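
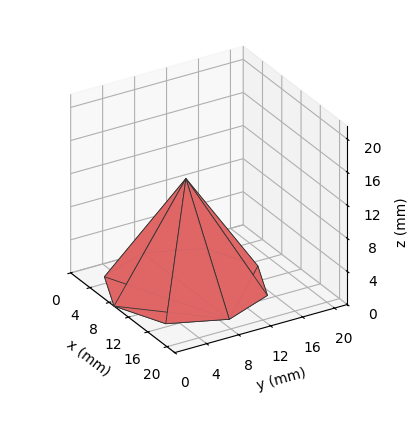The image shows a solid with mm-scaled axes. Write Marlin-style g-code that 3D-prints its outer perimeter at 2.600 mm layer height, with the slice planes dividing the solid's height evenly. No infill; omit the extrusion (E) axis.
Reading the render: the shape is a regular 8-sided pyramid, base circumscribed radius ≈ 9 mm, apex at z ≈ 13 mm (dimensions read to the nearest mm from the axis ticks). For the g-code, the solid's height is divided into equal slices at the stated Δz and each level perimeter traced with G1 moves after a G0 lift.

; perimeter-only toolpath
G21 ; units = mm
G90 ; absolute positioning
G28 ; home
; layer 1
G0 Z2.600
G0 X16.200 Y9.000
G1 X14.091 Y14.091
G1 X9.000 Y16.200
G1 X3.909 Y14.091
G1 X1.800 Y9.000
G1 X3.909 Y3.909
G1 X9.000 Y1.800
G1 X14.091 Y3.909
G1 X16.200 Y9.000
; layer 2
G0 Z5.200
G0 X14.400 Y9.000
G1 X12.818 Y12.818
G1 X9.000 Y14.400
G1 X5.182 Y12.818
G1 X3.600 Y9.000
G1 X5.182 Y5.182
G1 X9.000 Y3.600
G1 X12.818 Y5.182
G1 X14.400 Y9.000
; layer 3
G0 Z7.800
G0 X12.600 Y9.000
G1 X11.546 Y11.546
G1 X9.000 Y12.600
G1 X6.454 Y11.546
G1 X5.400 Y9.000
G1 X6.454 Y6.454
G1 X9.000 Y5.400
G1 X11.546 Y6.454
G1 X12.600 Y9.000
; layer 4
G0 Z10.400
G0 X10.800 Y9.000
G1 X10.273 Y10.273
G1 X9.000 Y10.800
G1 X7.727 Y10.273
G1 X7.200 Y9.000
G1 X7.727 Y7.727
G1 X9.000 Y7.200
G1 X10.273 Y7.727
G1 X10.800 Y9.000
M2 ; end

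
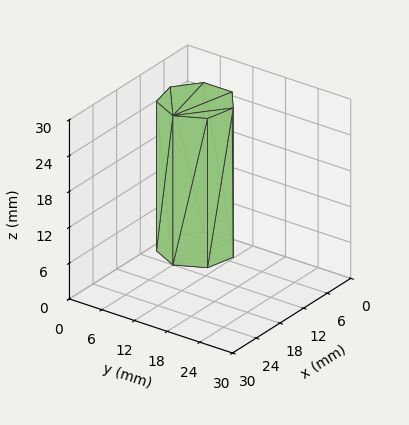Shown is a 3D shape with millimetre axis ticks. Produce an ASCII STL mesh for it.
Reading the render: the shape is a regular 7-sided prism (a cylinder approximated with 7 flat sides), circumscribed radius ≈ 6 mm, height ≈ 25 mm (dimensions read to the nearest mm from the axis ticks). For the STL, each face is triangulated and given an outward normal.

solid part
  facet normal 0.0000 0.0000 -1.0000
    outer loop
      vertex 4.7 11.8 0.0
      vertex 9.7 10.7 0.0
      vertex 12.0 6.0 0.0
    endloop
  endfacet
  facet normal 0.0000 0.0000 -1.0000
    outer loop
      vertex 0.6 8.6 0.0
      vertex 4.7 11.8 0.0
      vertex 12.0 6.0 0.0
    endloop
  endfacet
  facet normal 0.0000 0.0000 -1.0000
    outer loop
      vertex 0.6 3.4 0.0
      vertex 0.6 8.6 0.0
      vertex 12.0 6.0 0.0
    endloop
  endfacet
  facet normal 0.0000 0.0000 -1.0000
    outer loop
      vertex 4.7 0.2 0.0
      vertex 0.6 3.4 0.0
      vertex 12.0 6.0 0.0
    endloop
  endfacet
  facet normal 0.0000 0.0000 -1.0000
    outer loop
      vertex 9.7 1.3 0.0
      vertex 4.7 0.2 0.0
      vertex 12.0 6.0 0.0
    endloop
  endfacet
  facet normal 0.0000 0.0000 1.0000
    outer loop
      vertex 12.0 6.0 25.0
      vertex 9.7 10.7 25.0
      vertex 4.7 11.8 25.0
    endloop
  endfacet
  facet normal 0.0000 0.0000 1.0000
    outer loop
      vertex 12.0 6.0 25.0
      vertex 4.7 11.8 25.0
      vertex 0.6 8.6 25.0
    endloop
  endfacet
  facet normal 0.0000 0.0000 1.0000
    outer loop
      vertex 12.0 6.0 25.0
      vertex 0.6 8.6 25.0
      vertex 0.6 3.4 25.0
    endloop
  endfacet
  facet normal 0.0000 0.0000 1.0000
    outer loop
      vertex 12.0 6.0 25.0
      vertex 0.6 3.4 25.0
      vertex 4.7 0.2 25.0
    endloop
  endfacet
  facet normal 0.0000 0.0000 1.0000
    outer loop
      vertex 12.0 6.0 25.0
      vertex 4.7 0.2 25.0
      vertex 9.7 1.3 25.0
    endloop
  endfacet
  facet normal 0.8982 0.4396 0.0000
    outer loop
      vertex 12.0 6.0 0.0
      vertex 9.7 10.7 0.0
      vertex 9.7 10.7 25.0
    endloop
  endfacet
  facet normal 0.8982 0.4396 0.0000
    outer loop
      vertex 12.0 6.0 0.0
      vertex 9.7 10.7 25.0
      vertex 12.0 6.0 25.0
    endloop
  endfacet
  facet normal 0.2149 0.9766 0.0000
    outer loop
      vertex 9.7 10.7 0.0
      vertex 4.7 11.8 0.0
      vertex 4.7 11.8 25.0
    endloop
  endfacet
  facet normal 0.2149 0.9766 0.0000
    outer loop
      vertex 9.7 10.7 0.0
      vertex 4.7 11.8 25.0
      vertex 9.7 10.7 25.0
    endloop
  endfacet
  facet normal -0.6153 0.7883 0.0000
    outer loop
      vertex 4.7 11.8 0.0
      vertex 0.6 8.6 0.0
      vertex 0.6 8.6 25.0
    endloop
  endfacet
  facet normal -0.6153 0.7883 0.0000
    outer loop
      vertex 4.7 11.8 0.0
      vertex 0.6 8.6 25.0
      vertex 4.7 11.8 25.0
    endloop
  endfacet
  facet normal -1.0000 0.0000 0.0000
    outer loop
      vertex 0.6 8.6 0.0
      vertex 0.6 3.4 0.0
      vertex 0.6 3.4 25.0
    endloop
  endfacet
  facet normal -1.0000 0.0000 0.0000
    outer loop
      vertex 0.6 8.6 0.0
      vertex 0.6 3.4 25.0
      vertex 0.6 8.6 25.0
    endloop
  endfacet
  facet normal -0.6153 -0.7883 0.0000
    outer loop
      vertex 0.6 3.4 0.0
      vertex 4.7 0.2 0.0
      vertex 4.7 0.2 25.0
    endloop
  endfacet
  facet normal -0.6153 -0.7883 0.0000
    outer loop
      vertex 0.6 3.4 0.0
      vertex 4.7 0.2 25.0
      vertex 0.6 3.4 25.0
    endloop
  endfacet
  facet normal 0.2149 -0.9766 0.0000
    outer loop
      vertex 4.7 0.2 0.0
      vertex 9.7 1.3 0.0
      vertex 9.7 1.3 25.0
    endloop
  endfacet
  facet normal 0.2149 -0.9766 0.0000
    outer loop
      vertex 4.7 0.2 0.0
      vertex 9.7 1.3 25.0
      vertex 4.7 0.2 25.0
    endloop
  endfacet
  facet normal 0.8982 -0.4396 0.0000
    outer loop
      vertex 9.7 1.3 0.0
      vertex 12.0 6.0 0.0
      vertex 12.0 6.0 25.0
    endloop
  endfacet
  facet normal 0.8982 -0.4396 0.0000
    outer loop
      vertex 9.7 1.3 0.0
      vertex 12.0 6.0 25.0
      vertex 9.7 1.3 25.0
    endloop
  endfacet
endsolid part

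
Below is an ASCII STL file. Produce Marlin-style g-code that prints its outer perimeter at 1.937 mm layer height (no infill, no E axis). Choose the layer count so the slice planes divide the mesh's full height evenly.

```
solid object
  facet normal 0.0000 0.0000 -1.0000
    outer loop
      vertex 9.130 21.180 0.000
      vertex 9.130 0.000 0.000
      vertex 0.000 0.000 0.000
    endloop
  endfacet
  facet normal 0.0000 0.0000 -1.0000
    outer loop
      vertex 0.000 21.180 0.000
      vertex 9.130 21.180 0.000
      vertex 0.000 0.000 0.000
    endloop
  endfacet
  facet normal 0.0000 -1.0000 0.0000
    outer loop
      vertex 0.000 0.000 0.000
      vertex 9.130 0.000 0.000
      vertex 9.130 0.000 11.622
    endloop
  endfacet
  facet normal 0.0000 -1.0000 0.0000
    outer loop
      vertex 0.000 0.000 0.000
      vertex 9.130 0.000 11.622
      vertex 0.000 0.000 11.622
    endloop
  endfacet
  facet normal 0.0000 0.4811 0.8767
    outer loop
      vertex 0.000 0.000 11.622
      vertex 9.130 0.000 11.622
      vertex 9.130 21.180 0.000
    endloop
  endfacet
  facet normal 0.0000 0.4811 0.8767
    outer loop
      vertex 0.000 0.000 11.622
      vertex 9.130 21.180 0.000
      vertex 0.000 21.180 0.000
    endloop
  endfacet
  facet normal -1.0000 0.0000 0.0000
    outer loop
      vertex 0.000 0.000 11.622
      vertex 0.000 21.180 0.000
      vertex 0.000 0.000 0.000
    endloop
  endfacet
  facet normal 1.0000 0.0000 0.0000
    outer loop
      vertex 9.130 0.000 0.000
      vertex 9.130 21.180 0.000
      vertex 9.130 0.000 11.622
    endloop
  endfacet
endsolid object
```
; perimeter-only toolpath
G21 ; units = mm
G90 ; absolute positioning
G28 ; home
; layer 1
G0 Z1.937
G0 X0.000 Y0.000
G1 X9.130 Y0.000
G1 X9.130 Y17.650
G1 X0.000 Y17.650
G1 X0.000 Y0.000
; layer 2
G0 Z3.874
G0 X0.000 Y0.000
G1 X9.130 Y0.000
G1 X9.130 Y14.120
G1 X0.000 Y14.120
G1 X0.000 Y0.000
; layer 3
G0 Z5.811
G0 X0.000 Y0.000
G1 X9.130 Y0.000
G1 X9.130 Y10.590
G1 X0.000 Y10.590
G1 X0.000 Y0.000
; layer 4
G0 Z7.748
G0 X0.000 Y0.000
G1 X9.130 Y0.000
G1 X9.130 Y7.060
G1 X0.000 Y7.060
G1 X0.000 Y0.000
; layer 5
G0 Z9.685
G0 X0.000 Y0.000
G1 X9.130 Y0.000
G1 X9.130 Y3.530
G1 X0.000 Y3.530
G1 X0.000 Y0.000
M2 ; end

The solid is a wedge (ramp): 9.13 × 21.2 mm base, rising to 11.6 mm along the y=0 edge and sloping linearly to z=0 at y=21.2. Slicing at Δz = 1.937 mm — 6 equal slices spanning the solid's height, so layer i sits at z = i·h/6 — gives 5 non-empty perimeters. Each is a 4-segment closed polygon; G0 lifts to the layer z and rapids to the start vertex, then G1 traces the edges. The cross-section shrinks linearly with z (the slice at the apex is degenerate and omitted).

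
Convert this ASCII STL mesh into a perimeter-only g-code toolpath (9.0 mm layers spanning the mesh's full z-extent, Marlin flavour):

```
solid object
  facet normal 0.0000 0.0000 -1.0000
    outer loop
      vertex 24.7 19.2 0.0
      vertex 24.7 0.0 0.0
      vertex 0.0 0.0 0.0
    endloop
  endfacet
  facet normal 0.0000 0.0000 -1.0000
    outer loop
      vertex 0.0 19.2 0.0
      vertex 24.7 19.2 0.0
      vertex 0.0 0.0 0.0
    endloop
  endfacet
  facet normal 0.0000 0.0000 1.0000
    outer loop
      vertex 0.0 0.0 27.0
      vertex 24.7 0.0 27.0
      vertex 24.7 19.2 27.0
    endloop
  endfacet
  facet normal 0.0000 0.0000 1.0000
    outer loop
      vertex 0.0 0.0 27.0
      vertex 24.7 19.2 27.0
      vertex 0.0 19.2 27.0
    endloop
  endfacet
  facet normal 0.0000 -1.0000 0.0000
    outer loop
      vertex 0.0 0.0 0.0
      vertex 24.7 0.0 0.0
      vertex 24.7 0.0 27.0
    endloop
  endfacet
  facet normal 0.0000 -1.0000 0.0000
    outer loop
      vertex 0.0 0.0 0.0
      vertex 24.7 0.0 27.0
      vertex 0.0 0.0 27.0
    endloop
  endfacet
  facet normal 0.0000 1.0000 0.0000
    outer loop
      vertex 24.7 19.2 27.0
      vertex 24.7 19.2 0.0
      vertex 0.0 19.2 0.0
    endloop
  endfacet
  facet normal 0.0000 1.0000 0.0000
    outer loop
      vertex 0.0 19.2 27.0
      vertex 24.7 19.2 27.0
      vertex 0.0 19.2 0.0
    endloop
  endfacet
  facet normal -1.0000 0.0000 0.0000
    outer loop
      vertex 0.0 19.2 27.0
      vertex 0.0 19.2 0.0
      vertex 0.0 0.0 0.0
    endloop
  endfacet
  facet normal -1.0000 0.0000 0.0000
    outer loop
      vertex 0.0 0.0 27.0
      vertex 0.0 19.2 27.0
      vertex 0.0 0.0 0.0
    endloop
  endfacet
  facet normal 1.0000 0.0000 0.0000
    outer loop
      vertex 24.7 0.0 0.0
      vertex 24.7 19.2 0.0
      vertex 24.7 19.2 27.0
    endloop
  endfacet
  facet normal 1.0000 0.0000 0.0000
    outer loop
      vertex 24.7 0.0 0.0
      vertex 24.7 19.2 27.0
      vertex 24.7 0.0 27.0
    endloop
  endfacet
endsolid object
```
; perimeter-only toolpath
G21 ; units = mm
G90 ; absolute positioning
G28 ; home
; layer 1
G0 Z9.0
G0 X0.0 Y0.0
G1 X24.7 Y0.0
G1 X24.7 Y19.2
G1 X0.0 Y19.2
G1 X0.0 Y0.0
; layer 2
G0 Z18.0
G0 X0.0 Y0.0
G1 X24.7 Y0.0
G1 X24.7 Y19.2
G1 X0.0 Y19.2
G1 X0.0 Y0.0
; layer 3
G0 Z27.0
G0 X0.0 Y0.0
G1 X24.7 Y0.0
G1 X24.7 Y19.2
G1 X0.0 Y19.2
G1 X0.0 Y0.0
M2 ; end

The solid is a rectangular box, roughly 24.7 × 19.2 mm footprint and 27 mm tall. Slicing at Δz = 9.0 mm — 3 equal slices spanning the solid's height, so layer i sits at z = i·h/3 — gives 3 non-empty perimeters. Each is a 4-segment closed polygon; G0 lifts to the layer z and rapids to the start vertex, then G1 traces the edges.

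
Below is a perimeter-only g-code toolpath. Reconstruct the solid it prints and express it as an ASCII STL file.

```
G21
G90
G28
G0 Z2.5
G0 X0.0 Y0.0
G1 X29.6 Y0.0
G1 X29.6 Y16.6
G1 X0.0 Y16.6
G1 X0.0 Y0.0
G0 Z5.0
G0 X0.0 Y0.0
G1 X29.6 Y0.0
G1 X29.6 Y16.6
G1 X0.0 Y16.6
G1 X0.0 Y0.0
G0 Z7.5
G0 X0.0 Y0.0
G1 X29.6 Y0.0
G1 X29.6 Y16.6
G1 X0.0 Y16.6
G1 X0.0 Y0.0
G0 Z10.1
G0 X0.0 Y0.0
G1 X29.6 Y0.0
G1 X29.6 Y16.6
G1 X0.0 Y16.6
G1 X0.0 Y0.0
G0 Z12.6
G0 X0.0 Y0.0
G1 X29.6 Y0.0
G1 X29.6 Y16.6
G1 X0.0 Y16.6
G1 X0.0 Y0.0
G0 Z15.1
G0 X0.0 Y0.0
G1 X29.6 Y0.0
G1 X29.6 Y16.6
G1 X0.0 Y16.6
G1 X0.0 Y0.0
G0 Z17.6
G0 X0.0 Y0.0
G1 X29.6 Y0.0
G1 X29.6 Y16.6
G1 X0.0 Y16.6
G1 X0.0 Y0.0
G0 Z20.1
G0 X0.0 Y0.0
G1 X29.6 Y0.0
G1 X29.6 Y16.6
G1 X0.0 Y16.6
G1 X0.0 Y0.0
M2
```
solid part
  facet normal 0.0000 0.0000 -1.0000
    outer loop
      vertex 29.6 16.6 0.0
      vertex 29.6 0.0 0.0
      vertex 0.0 0.0 0.0
    endloop
  endfacet
  facet normal 0.0000 0.0000 -1.0000
    outer loop
      vertex 0.0 16.6 0.0
      vertex 29.6 16.6 0.0
      vertex 0.0 0.0 0.0
    endloop
  endfacet
  facet normal 0.0000 0.0000 1.0000
    outer loop
      vertex 0.0 0.0 20.1
      vertex 29.6 0.0 20.1
      vertex 29.6 16.6 20.1
    endloop
  endfacet
  facet normal 0.0000 0.0000 1.0000
    outer loop
      vertex 0.0 0.0 20.1
      vertex 29.6 16.6 20.1
      vertex 0.0 16.6 20.1
    endloop
  endfacet
  facet normal 0.0000 -1.0000 0.0000
    outer loop
      vertex 0.0 0.0 0.0
      vertex 29.6 0.0 0.0
      vertex 29.6 0.0 20.1
    endloop
  endfacet
  facet normal 0.0000 -1.0000 0.0000
    outer loop
      vertex 0.0 0.0 0.0
      vertex 29.6 0.0 20.1
      vertex 0.0 0.0 20.1
    endloop
  endfacet
  facet normal 0.0000 1.0000 0.0000
    outer loop
      vertex 29.6 16.6 20.1
      vertex 29.6 16.6 0.0
      vertex 0.0 16.6 0.0
    endloop
  endfacet
  facet normal 0.0000 1.0000 0.0000
    outer loop
      vertex 0.0 16.6 20.1
      vertex 29.6 16.6 20.1
      vertex 0.0 16.6 0.0
    endloop
  endfacet
  facet normal -1.0000 0.0000 0.0000
    outer loop
      vertex 0.0 16.6 20.1
      vertex 0.0 16.6 0.0
      vertex 0.0 0.0 0.0
    endloop
  endfacet
  facet normal -1.0000 0.0000 0.0000
    outer loop
      vertex 0.0 0.0 20.1
      vertex 0.0 16.6 20.1
      vertex 0.0 0.0 0.0
    endloop
  endfacet
  facet normal 1.0000 0.0000 0.0000
    outer loop
      vertex 29.6 0.0 0.0
      vertex 29.6 16.6 0.0
      vertex 29.6 16.6 20.1
    endloop
  endfacet
  facet normal 1.0000 0.0000 0.0000
    outer loop
      vertex 29.6 0.0 0.0
      vertex 29.6 16.6 20.1
      vertex 29.6 0.0 20.1
    endloop
  endfacet
endsolid part

The G0 Z moves step by Δz≈2.5 mm. Every layer's G1 loop is the same polygon, so the solid is a straight extrusion of it from z=0 to z≈20.1. Closing with flat bottom and top caps and triangulating gives 12 facets — a rectangular box, roughly 29.6 × 16.6 mm footprint and 20.1 mm tall.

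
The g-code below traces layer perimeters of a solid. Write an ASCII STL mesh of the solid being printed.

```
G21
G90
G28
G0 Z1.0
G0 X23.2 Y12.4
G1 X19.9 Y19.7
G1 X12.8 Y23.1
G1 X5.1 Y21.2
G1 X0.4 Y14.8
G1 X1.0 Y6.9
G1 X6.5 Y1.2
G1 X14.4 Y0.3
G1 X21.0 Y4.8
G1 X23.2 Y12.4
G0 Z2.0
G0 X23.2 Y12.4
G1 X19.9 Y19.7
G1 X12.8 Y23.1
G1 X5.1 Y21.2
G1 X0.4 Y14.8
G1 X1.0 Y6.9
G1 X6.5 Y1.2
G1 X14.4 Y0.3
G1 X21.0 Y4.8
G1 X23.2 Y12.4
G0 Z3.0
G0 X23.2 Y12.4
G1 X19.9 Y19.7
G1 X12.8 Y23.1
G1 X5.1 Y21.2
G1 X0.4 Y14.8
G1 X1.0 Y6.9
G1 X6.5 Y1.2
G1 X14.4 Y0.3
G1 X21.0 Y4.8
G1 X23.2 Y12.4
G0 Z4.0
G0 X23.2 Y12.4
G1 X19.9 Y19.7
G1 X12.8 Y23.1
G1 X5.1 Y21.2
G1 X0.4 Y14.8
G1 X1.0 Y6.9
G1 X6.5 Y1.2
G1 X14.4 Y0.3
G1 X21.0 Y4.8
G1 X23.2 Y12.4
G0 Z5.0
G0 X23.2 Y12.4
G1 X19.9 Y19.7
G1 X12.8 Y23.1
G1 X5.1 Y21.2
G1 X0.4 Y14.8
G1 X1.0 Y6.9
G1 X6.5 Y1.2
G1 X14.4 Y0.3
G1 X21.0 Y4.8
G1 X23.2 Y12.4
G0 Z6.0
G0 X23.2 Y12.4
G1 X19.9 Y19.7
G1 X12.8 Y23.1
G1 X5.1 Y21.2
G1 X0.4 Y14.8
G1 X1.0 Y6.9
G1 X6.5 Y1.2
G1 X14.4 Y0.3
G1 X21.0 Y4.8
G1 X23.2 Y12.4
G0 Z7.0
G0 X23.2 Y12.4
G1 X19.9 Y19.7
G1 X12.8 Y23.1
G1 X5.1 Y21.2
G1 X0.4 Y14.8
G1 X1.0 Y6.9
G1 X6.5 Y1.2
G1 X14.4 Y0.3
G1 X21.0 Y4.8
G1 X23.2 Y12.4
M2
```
solid part
  facet normal 0.0000 0.0000 -1.0000
    outer loop
      vertex 12.8 23.1 0.0
      vertex 19.9 19.7 0.0
      vertex 23.2 12.4 0.0
    endloop
  endfacet
  facet normal 0.0000 0.0000 -1.0000
    outer loop
      vertex 5.1 21.2 0.0
      vertex 12.8 23.1 0.0
      vertex 23.2 12.4 0.0
    endloop
  endfacet
  facet normal 0.0000 0.0000 -1.0000
    outer loop
      vertex 0.4 14.8 0.0
      vertex 5.1 21.2 0.0
      vertex 23.2 12.4 0.0
    endloop
  endfacet
  facet normal 0.0000 0.0000 -1.0000
    outer loop
      vertex 1.0 6.9 0.0
      vertex 0.4 14.8 0.0
      vertex 23.2 12.4 0.0
    endloop
  endfacet
  facet normal 0.0000 0.0000 -1.0000
    outer loop
      vertex 6.5 1.2 0.0
      vertex 1.0 6.9 0.0
      vertex 23.2 12.4 0.0
    endloop
  endfacet
  facet normal 0.0000 0.0000 -1.0000
    outer loop
      vertex 14.4 0.3 0.0
      vertex 6.5 1.2 0.0
      vertex 23.2 12.4 0.0
    endloop
  endfacet
  facet normal 0.0000 0.0000 -1.0000
    outer loop
      vertex 21.0 4.8 0.0
      vertex 14.4 0.3 0.0
      vertex 23.2 12.4 0.0
    endloop
  endfacet
  facet normal 0.0000 0.0000 1.0000
    outer loop
      vertex 23.2 12.4 7.0
      vertex 19.9 19.7 7.0
      vertex 12.8 23.1 7.0
    endloop
  endfacet
  facet normal 0.0000 0.0000 1.0000
    outer loop
      vertex 23.2 12.4 7.0
      vertex 12.8 23.1 7.0
      vertex 5.1 21.2 7.0
    endloop
  endfacet
  facet normal 0.0000 0.0000 1.0000
    outer loop
      vertex 23.2 12.4 7.0
      vertex 5.1 21.2 7.0
      vertex 0.4 14.8 7.0
    endloop
  endfacet
  facet normal 0.0000 0.0000 1.0000
    outer loop
      vertex 23.2 12.4 7.0
      vertex 0.4 14.8 7.0
      vertex 1.0 6.9 7.0
    endloop
  endfacet
  facet normal 0.0000 0.0000 1.0000
    outer loop
      vertex 23.2 12.4 7.0
      vertex 1.0 6.9 7.0
      vertex 6.5 1.2 7.0
    endloop
  endfacet
  facet normal 0.0000 0.0000 1.0000
    outer loop
      vertex 23.2 12.4 7.0
      vertex 6.5 1.2 7.0
      vertex 14.4 0.3 7.0
    endloop
  endfacet
  facet normal 0.0000 0.0000 1.0000
    outer loop
      vertex 23.2 12.4 7.0
      vertex 14.4 0.3 7.0
      vertex 21.0 4.8 7.0
    endloop
  endfacet
  facet normal 0.9112 0.4119 0.0000
    outer loop
      vertex 23.2 12.4 0.0
      vertex 19.9 19.7 0.0
      vertex 19.9 19.7 7.0
    endloop
  endfacet
  facet normal 0.9112 0.4119 0.0000
    outer loop
      vertex 23.2 12.4 0.0
      vertex 19.9 19.7 7.0
      vertex 23.2 12.4 7.0
    endloop
  endfacet
  facet normal 0.4319 0.9019 0.0000
    outer loop
      vertex 19.9 19.7 0.0
      vertex 12.8 23.1 0.0
      vertex 12.8 23.1 7.0
    endloop
  endfacet
  facet normal 0.4319 0.9019 0.0000
    outer loop
      vertex 19.9 19.7 0.0
      vertex 12.8 23.1 7.0
      vertex 19.9 19.7 7.0
    endloop
  endfacet
  facet normal -0.2396 0.9709 0.0000
    outer loop
      vertex 12.8 23.1 0.0
      vertex 5.1 21.2 0.0
      vertex 5.1 21.2 7.0
    endloop
  endfacet
  facet normal -0.2396 0.9709 0.0000
    outer loop
      vertex 12.8 23.1 0.0
      vertex 5.1 21.2 7.0
      vertex 12.8 23.1 7.0
    endloop
  endfacet
  facet normal -0.8060 0.5919 0.0000
    outer loop
      vertex 5.1 21.2 0.0
      vertex 0.4 14.8 0.0
      vertex 0.4 14.8 7.0
    endloop
  endfacet
  facet normal -0.8060 0.5919 0.0000
    outer loop
      vertex 5.1 21.2 0.0
      vertex 0.4 14.8 7.0
      vertex 5.1 21.2 7.0
    endloop
  endfacet
  facet normal -0.9971 -0.0757 0.0000
    outer loop
      vertex 0.4 14.8 0.0
      vertex 1.0 6.9 0.0
      vertex 1.0 6.9 7.0
    endloop
  endfacet
  facet normal -0.9971 -0.0757 0.0000
    outer loop
      vertex 0.4 14.8 0.0
      vertex 1.0 6.9 7.0
      vertex 0.4 14.8 7.0
    endloop
  endfacet
  facet normal -0.7196 -0.6944 0.0000
    outer loop
      vertex 1.0 6.9 0.0
      vertex 6.5 1.2 0.0
      vertex 6.5 1.2 7.0
    endloop
  endfacet
  facet normal -0.7196 -0.6944 0.0000
    outer loop
      vertex 1.0 6.9 0.0
      vertex 6.5 1.2 7.0
      vertex 1.0 6.9 7.0
    endloop
  endfacet
  facet normal -0.1132 -0.9936 0.0000
    outer loop
      vertex 6.5 1.2 0.0
      vertex 14.4 0.3 0.0
      vertex 14.4 0.3 7.0
    endloop
  endfacet
  facet normal -0.1132 -0.9936 0.0000
    outer loop
      vertex 6.5 1.2 0.0
      vertex 14.4 0.3 7.0
      vertex 6.5 1.2 7.0
    endloop
  endfacet
  facet normal 0.5633 -0.8262 0.0000
    outer loop
      vertex 14.4 0.3 0.0
      vertex 21.0 4.8 0.0
      vertex 21.0 4.8 7.0
    endloop
  endfacet
  facet normal 0.5633 -0.8262 0.0000
    outer loop
      vertex 14.4 0.3 0.0
      vertex 21.0 4.8 7.0
      vertex 14.4 0.3 7.0
    endloop
  endfacet
  facet normal 0.9606 -0.2781 0.0000
    outer loop
      vertex 21.0 4.8 0.0
      vertex 23.2 12.4 0.0
      vertex 23.2 12.4 7.0
    endloop
  endfacet
  facet normal 0.9606 -0.2781 0.0000
    outer loop
      vertex 21.0 4.8 0.0
      vertex 23.2 12.4 7.0
      vertex 21.0 4.8 7.0
    endloop
  endfacet
endsolid part

The G0 Z moves step by Δz≈1.0 mm. Every layer's G1 loop is the same polygon, so the solid is a straight extrusion of it from z=0 to z≈7. Closing with flat bottom and top caps and triangulating gives 32 facets — a regular 9-sided prism (a cylinder approximated with 9 flat sides), circumscribed radius ≈ 11.6 mm, height ≈ 7 mm.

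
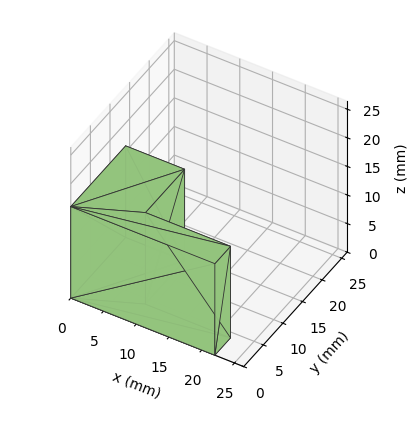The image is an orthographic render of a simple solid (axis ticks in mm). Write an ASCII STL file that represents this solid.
Reading the render: the shape is an L-shaped prism: outer 22 × 14 mm, arm thicknesses ≈ 4 mm (horizontal) and 9 mm (vertical), extruded 16 mm in z (dimensions read to the nearest mm from the axis ticks). For the STL, each face is triangulated and given an outward normal.

solid part
  facet normal 0.0000 0.0000 -1.0000
    outer loop
      vertex 22.000 4.000 0.000
      vertex 22.000 0.000 0.000
      vertex 0.000 0.000 0.000
    endloop
  endfacet
  facet normal 0.0000 0.0000 -1.0000
    outer loop
      vertex 9.000 4.000 0.000
      vertex 22.000 4.000 0.000
      vertex 0.000 0.000 0.000
    endloop
  endfacet
  facet normal 0.0000 0.0000 -1.0000
    outer loop
      vertex 9.000 14.000 0.000
      vertex 9.000 4.000 0.000
      vertex 0.000 0.000 0.000
    endloop
  endfacet
  facet normal 0.0000 0.0000 -1.0000
    outer loop
      vertex 0.000 14.000 0.000
      vertex 9.000 14.000 0.000
      vertex 0.000 0.000 0.000
    endloop
  endfacet
  facet normal 0.0000 0.0000 1.0000
    outer loop
      vertex 0.000 0.000 16.000
      vertex 22.000 0.000 16.000
      vertex 22.000 4.000 16.000
    endloop
  endfacet
  facet normal 0.0000 0.0000 1.0000
    outer loop
      vertex 0.000 0.000 16.000
      vertex 22.000 4.000 16.000
      vertex 9.000 4.000 16.000
    endloop
  endfacet
  facet normal 0.0000 0.0000 1.0000
    outer loop
      vertex 0.000 0.000 16.000
      vertex 9.000 4.000 16.000
      vertex 9.000 14.000 16.000
    endloop
  endfacet
  facet normal 0.0000 0.0000 1.0000
    outer loop
      vertex 0.000 0.000 16.000
      vertex 9.000 14.000 16.000
      vertex 0.000 14.000 16.000
    endloop
  endfacet
  facet normal 0.0000 -1.0000 0.0000
    outer loop
      vertex 0.000 0.000 0.000
      vertex 22.000 0.000 0.000
      vertex 22.000 0.000 16.000
    endloop
  endfacet
  facet normal 0.0000 -1.0000 0.0000
    outer loop
      vertex 0.000 0.000 0.000
      vertex 22.000 0.000 16.000
      vertex 0.000 0.000 16.000
    endloop
  endfacet
  facet normal 1.0000 0.0000 0.0000
    outer loop
      vertex 22.000 0.000 0.000
      vertex 22.000 4.000 0.000
      vertex 22.000 4.000 16.000
    endloop
  endfacet
  facet normal 1.0000 0.0000 0.0000
    outer loop
      vertex 22.000 0.000 0.000
      vertex 22.000 4.000 16.000
      vertex 22.000 0.000 16.000
    endloop
  endfacet
  facet normal 0.0000 1.0000 0.0000
    outer loop
      vertex 22.000 4.000 0.000
      vertex 9.000 4.000 0.000
      vertex 9.000 4.000 16.000
    endloop
  endfacet
  facet normal 0.0000 1.0000 0.0000
    outer loop
      vertex 22.000 4.000 0.000
      vertex 9.000 4.000 16.000
      vertex 22.000 4.000 16.000
    endloop
  endfacet
  facet normal 1.0000 0.0000 0.0000
    outer loop
      vertex 9.000 4.000 0.000
      vertex 9.000 14.000 0.000
      vertex 9.000 14.000 16.000
    endloop
  endfacet
  facet normal 1.0000 0.0000 0.0000
    outer loop
      vertex 9.000 4.000 0.000
      vertex 9.000 14.000 16.000
      vertex 9.000 4.000 16.000
    endloop
  endfacet
  facet normal 0.0000 1.0000 0.0000
    outer loop
      vertex 9.000 14.000 0.000
      vertex 0.000 14.000 0.000
      vertex 0.000 14.000 16.000
    endloop
  endfacet
  facet normal 0.0000 1.0000 0.0000
    outer loop
      vertex 9.000 14.000 0.000
      vertex 0.000 14.000 16.000
      vertex 9.000 14.000 16.000
    endloop
  endfacet
  facet normal -1.0000 0.0000 0.0000
    outer loop
      vertex 0.000 14.000 0.000
      vertex 0.000 0.000 0.000
      vertex 0.000 0.000 16.000
    endloop
  endfacet
  facet normal -1.0000 0.0000 0.0000
    outer loop
      vertex 0.000 14.000 0.000
      vertex 0.000 0.000 16.000
      vertex 0.000 14.000 16.000
    endloop
  endfacet
endsolid part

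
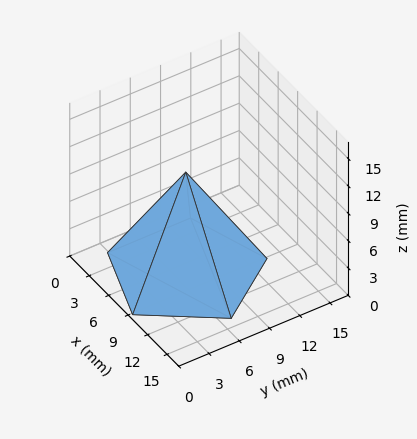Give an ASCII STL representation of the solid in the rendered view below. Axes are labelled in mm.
Reading the render: the shape is a regular 5-sided pyramid, base circumscribed radius ≈ 7 mm, apex at z ≈ 11 mm (dimensions read to the nearest mm from the axis ticks). For the STL, each face is triangulated and given an outward normal.

solid part
  facet normal 0.0000 0.0000 -1.0000
    outer loop
      vertex 1.337 11.114 0.000
      vertex 9.163 13.657 0.000
      vertex 14.000 7.000 0.000
    endloop
  endfacet
  facet normal 0.0000 0.0000 -1.0000
    outer loop
      vertex 1.337 2.886 0.000
      vertex 1.337 11.114 0.000
      vertex 14.000 7.000 0.000
    endloop
  endfacet
  facet normal 0.0000 0.0000 -1.0000
    outer loop
      vertex 9.163 0.343 0.000
      vertex 1.337 2.886 0.000
      vertex 14.000 7.000 0.000
    endloop
  endfacet
  facet normal 0.7193 0.5226 0.4577
    outer loop
      vertex 14.000 7.000 0.000
      vertex 9.163 13.657 0.000
      vertex 7.000 7.000 11.000
    endloop
  endfacet
  facet normal -0.2748 0.8456 0.4577
    outer loop
      vertex 9.163 13.657 0.000
      vertex 1.337 11.114 0.000
      vertex 7.000 7.000 11.000
    endloop
  endfacet
  facet normal -0.8891 0.0000 0.4577
    outer loop
      vertex 1.337 11.114 0.000
      vertex 1.337 2.886 0.000
      vertex 7.000 7.000 11.000
    endloop
  endfacet
  facet normal -0.2748 -0.8456 0.4577
    outer loop
      vertex 1.337 2.886 0.000
      vertex 9.163 0.343 0.000
      vertex 7.000 7.000 11.000
    endloop
  endfacet
  facet normal 0.7193 -0.5226 0.4577
    outer loop
      vertex 9.163 0.343 0.000
      vertex 14.000 7.000 0.000
      vertex 7.000 7.000 11.000
    endloop
  endfacet
endsolid part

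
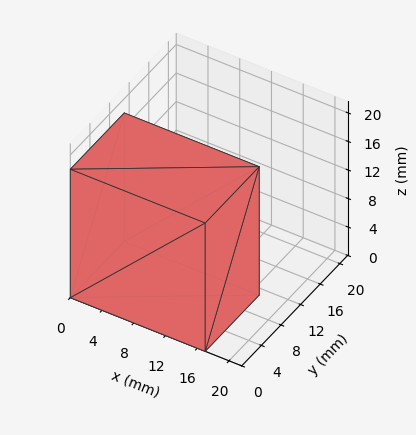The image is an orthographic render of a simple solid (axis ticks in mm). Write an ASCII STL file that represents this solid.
Reading the render: the shape is a rectangular box, roughly 17 × 11 mm footprint and 18 mm tall (dimensions read to the nearest mm from the axis ticks). For the STL, each face is triangulated and given an outward normal.

solid part
  facet normal 0.0000 0.0000 -1.0000
    outer loop
      vertex 17.0 11.0 0.0
      vertex 17.0 0.0 0.0
      vertex 0.0 0.0 0.0
    endloop
  endfacet
  facet normal 0.0000 0.0000 -1.0000
    outer loop
      vertex 0.0 11.0 0.0
      vertex 17.0 11.0 0.0
      vertex 0.0 0.0 0.0
    endloop
  endfacet
  facet normal 0.0000 0.0000 1.0000
    outer loop
      vertex 0.0 0.0 18.0
      vertex 17.0 0.0 18.0
      vertex 17.0 11.0 18.0
    endloop
  endfacet
  facet normal 0.0000 0.0000 1.0000
    outer loop
      vertex 0.0 0.0 18.0
      vertex 17.0 11.0 18.0
      vertex 0.0 11.0 18.0
    endloop
  endfacet
  facet normal 0.0000 -1.0000 0.0000
    outer loop
      vertex 0.0 0.0 0.0
      vertex 17.0 0.0 0.0
      vertex 17.0 0.0 18.0
    endloop
  endfacet
  facet normal 0.0000 -1.0000 0.0000
    outer loop
      vertex 0.0 0.0 0.0
      vertex 17.0 0.0 18.0
      vertex 0.0 0.0 18.0
    endloop
  endfacet
  facet normal 0.0000 1.0000 0.0000
    outer loop
      vertex 17.0 11.0 18.0
      vertex 17.0 11.0 0.0
      vertex 0.0 11.0 0.0
    endloop
  endfacet
  facet normal 0.0000 1.0000 0.0000
    outer loop
      vertex 0.0 11.0 18.0
      vertex 17.0 11.0 18.0
      vertex 0.0 11.0 0.0
    endloop
  endfacet
  facet normal -1.0000 0.0000 0.0000
    outer loop
      vertex 0.0 11.0 18.0
      vertex 0.0 11.0 0.0
      vertex 0.0 0.0 0.0
    endloop
  endfacet
  facet normal -1.0000 0.0000 0.0000
    outer loop
      vertex 0.0 0.0 18.0
      vertex 0.0 11.0 18.0
      vertex 0.0 0.0 0.0
    endloop
  endfacet
  facet normal 1.0000 0.0000 0.0000
    outer loop
      vertex 17.0 0.0 0.0
      vertex 17.0 11.0 0.0
      vertex 17.0 11.0 18.0
    endloop
  endfacet
  facet normal 1.0000 0.0000 0.0000
    outer loop
      vertex 17.0 0.0 0.0
      vertex 17.0 11.0 18.0
      vertex 17.0 0.0 18.0
    endloop
  endfacet
endsolid part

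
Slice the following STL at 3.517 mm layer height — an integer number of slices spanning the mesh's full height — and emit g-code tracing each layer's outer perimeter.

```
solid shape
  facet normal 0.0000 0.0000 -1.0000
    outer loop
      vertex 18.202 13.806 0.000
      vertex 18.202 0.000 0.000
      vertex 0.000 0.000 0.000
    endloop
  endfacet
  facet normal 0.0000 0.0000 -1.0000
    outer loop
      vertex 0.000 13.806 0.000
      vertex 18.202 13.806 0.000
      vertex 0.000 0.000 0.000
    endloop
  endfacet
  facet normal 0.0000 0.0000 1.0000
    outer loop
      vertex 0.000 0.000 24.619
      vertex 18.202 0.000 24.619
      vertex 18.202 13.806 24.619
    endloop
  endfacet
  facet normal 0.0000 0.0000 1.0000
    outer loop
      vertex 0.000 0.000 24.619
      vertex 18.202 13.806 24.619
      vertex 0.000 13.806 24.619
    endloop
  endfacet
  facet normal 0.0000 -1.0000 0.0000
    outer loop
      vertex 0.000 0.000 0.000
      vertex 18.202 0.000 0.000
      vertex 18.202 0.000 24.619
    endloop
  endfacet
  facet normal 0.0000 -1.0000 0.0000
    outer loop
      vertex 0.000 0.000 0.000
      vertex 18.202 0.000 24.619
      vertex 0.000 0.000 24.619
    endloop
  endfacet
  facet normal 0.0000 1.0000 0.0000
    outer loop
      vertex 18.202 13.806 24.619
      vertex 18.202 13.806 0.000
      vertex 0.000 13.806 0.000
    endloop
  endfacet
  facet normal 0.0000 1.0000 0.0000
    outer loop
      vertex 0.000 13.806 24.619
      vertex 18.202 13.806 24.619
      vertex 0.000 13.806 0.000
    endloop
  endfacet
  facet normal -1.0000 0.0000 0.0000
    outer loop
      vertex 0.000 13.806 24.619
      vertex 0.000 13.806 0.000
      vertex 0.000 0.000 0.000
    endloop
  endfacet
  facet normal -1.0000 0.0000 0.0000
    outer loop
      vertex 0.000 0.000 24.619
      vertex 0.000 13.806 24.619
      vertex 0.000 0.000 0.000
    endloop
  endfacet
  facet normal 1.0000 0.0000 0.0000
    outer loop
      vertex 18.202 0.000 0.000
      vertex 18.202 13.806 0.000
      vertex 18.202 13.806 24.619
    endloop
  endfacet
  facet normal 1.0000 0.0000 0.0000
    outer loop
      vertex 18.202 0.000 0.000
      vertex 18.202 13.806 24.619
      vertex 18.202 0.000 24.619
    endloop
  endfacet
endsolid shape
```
; perimeter-only toolpath
G21 ; units = mm
G90 ; absolute positioning
G28 ; home
; layer 1
G0 Z3.517
G0 X0.000 Y0.000
G1 X18.202 Y0.000
G1 X18.202 Y13.806
G1 X0.000 Y13.806
G1 X0.000 Y0.000
; layer 2
G0 Z7.034
G0 X0.000 Y0.000
G1 X18.202 Y0.000
G1 X18.202 Y13.806
G1 X0.000 Y13.806
G1 X0.000 Y0.000
; layer 3
G0 Z10.551
G0 X0.000 Y0.000
G1 X18.202 Y0.000
G1 X18.202 Y13.806
G1 X0.000 Y13.806
G1 X0.000 Y0.000
; layer 4
G0 Z14.068
G0 X0.000 Y0.000
G1 X18.202 Y0.000
G1 X18.202 Y13.806
G1 X0.000 Y13.806
G1 X0.000 Y0.000
; layer 5
G0 Z17.585
G0 X0.000 Y0.000
G1 X18.202 Y0.000
G1 X18.202 Y13.806
G1 X0.000 Y13.806
G1 X0.000 Y0.000
; layer 6
G0 Z21.102
G0 X0.000 Y0.000
G1 X18.202 Y0.000
G1 X18.202 Y13.806
G1 X0.000 Y13.806
G1 X0.000 Y0.000
; layer 7
G0 Z24.619
G0 X0.000 Y0.000
G1 X18.202 Y0.000
G1 X18.202 Y13.806
G1 X0.000 Y13.806
G1 X0.000 Y0.000
M2 ; end

The solid is a rectangular box, roughly 18.2 × 13.8 mm footprint and 24.6 mm tall. Slicing at Δz = 3.517 mm — 7 equal slices spanning the solid's height, so layer i sits at z = i·h/7 — gives 7 non-empty perimeters. Each is a 4-segment closed polygon; G0 lifts to the layer z and rapids to the start vertex, then G1 traces the edges.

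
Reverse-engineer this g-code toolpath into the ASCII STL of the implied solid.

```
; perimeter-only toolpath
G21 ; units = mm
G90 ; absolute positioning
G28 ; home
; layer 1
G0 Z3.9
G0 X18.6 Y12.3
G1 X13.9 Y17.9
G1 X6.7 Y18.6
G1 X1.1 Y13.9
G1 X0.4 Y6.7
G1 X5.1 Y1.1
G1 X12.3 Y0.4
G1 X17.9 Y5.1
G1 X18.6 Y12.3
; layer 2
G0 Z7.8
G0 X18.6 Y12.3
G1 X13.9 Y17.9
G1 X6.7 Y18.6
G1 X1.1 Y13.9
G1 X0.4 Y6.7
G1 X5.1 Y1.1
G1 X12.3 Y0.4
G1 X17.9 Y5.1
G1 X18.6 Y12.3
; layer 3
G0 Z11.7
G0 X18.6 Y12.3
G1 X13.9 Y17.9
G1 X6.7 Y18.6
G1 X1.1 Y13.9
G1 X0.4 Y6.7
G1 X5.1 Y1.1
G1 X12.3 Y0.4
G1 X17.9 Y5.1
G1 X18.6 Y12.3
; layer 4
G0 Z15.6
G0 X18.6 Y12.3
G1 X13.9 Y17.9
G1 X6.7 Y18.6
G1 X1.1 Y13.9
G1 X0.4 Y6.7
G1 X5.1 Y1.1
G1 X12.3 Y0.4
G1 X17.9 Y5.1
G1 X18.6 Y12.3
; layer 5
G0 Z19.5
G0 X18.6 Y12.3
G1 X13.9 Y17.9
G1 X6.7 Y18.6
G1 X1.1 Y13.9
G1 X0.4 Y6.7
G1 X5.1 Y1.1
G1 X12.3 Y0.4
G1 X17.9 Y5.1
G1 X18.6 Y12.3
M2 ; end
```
solid part
  facet normal 0.0000 0.0000 -1.0000
    outer loop
      vertex 6.7 18.6 0.0
      vertex 13.9 17.9 0.0
      vertex 18.6 12.3 0.0
    endloop
  endfacet
  facet normal 0.0000 0.0000 -1.0000
    outer loop
      vertex 1.1 13.9 0.0
      vertex 6.7 18.6 0.0
      vertex 18.6 12.3 0.0
    endloop
  endfacet
  facet normal 0.0000 0.0000 -1.0000
    outer loop
      vertex 0.4 6.7 0.0
      vertex 1.1 13.9 0.0
      vertex 18.6 12.3 0.0
    endloop
  endfacet
  facet normal 0.0000 0.0000 -1.0000
    outer loop
      vertex 5.1 1.1 0.0
      vertex 0.4 6.7 0.0
      vertex 18.6 12.3 0.0
    endloop
  endfacet
  facet normal 0.0000 0.0000 -1.0000
    outer loop
      vertex 12.3 0.4 0.0
      vertex 5.1 1.1 0.0
      vertex 18.6 12.3 0.0
    endloop
  endfacet
  facet normal 0.0000 0.0000 -1.0000
    outer loop
      vertex 17.9 5.1 0.0
      vertex 12.3 0.4 0.0
      vertex 18.6 12.3 0.0
    endloop
  endfacet
  facet normal 0.0000 0.0000 1.0000
    outer loop
      vertex 18.6 12.3 19.5
      vertex 13.9 17.9 19.5
      vertex 6.7 18.6 19.5
    endloop
  endfacet
  facet normal 0.0000 0.0000 1.0000
    outer loop
      vertex 18.6 12.3 19.5
      vertex 6.7 18.6 19.5
      vertex 1.1 13.9 19.5
    endloop
  endfacet
  facet normal 0.0000 0.0000 1.0000
    outer loop
      vertex 18.6 12.3 19.5
      vertex 1.1 13.9 19.5
      vertex 0.4 6.7 19.5
    endloop
  endfacet
  facet normal 0.0000 0.0000 1.0000
    outer loop
      vertex 18.6 12.3 19.5
      vertex 0.4 6.7 19.5
      vertex 5.1 1.1 19.5
    endloop
  endfacet
  facet normal 0.0000 0.0000 1.0000
    outer loop
      vertex 18.6 12.3 19.5
      vertex 5.1 1.1 19.5
      vertex 12.3 0.4 19.5
    endloop
  endfacet
  facet normal 0.0000 0.0000 1.0000
    outer loop
      vertex 18.6 12.3 19.5
      vertex 12.3 0.4 19.5
      vertex 17.9 5.1 19.5
    endloop
  endfacet
  facet normal 0.7660 0.6429 0.0000
    outer loop
      vertex 18.6 12.3 0.0
      vertex 13.9 17.9 0.0
      vertex 13.9 17.9 19.5
    endloop
  endfacet
  facet normal 0.7660 0.6429 0.0000
    outer loop
      vertex 18.6 12.3 0.0
      vertex 13.9 17.9 19.5
      vertex 18.6 12.3 19.5
    endloop
  endfacet
  facet normal 0.0968 0.9953 0.0000
    outer loop
      vertex 13.9 17.9 0.0
      vertex 6.7 18.6 0.0
      vertex 6.7 18.6 19.5
    endloop
  endfacet
  facet normal 0.0968 0.9953 0.0000
    outer loop
      vertex 13.9 17.9 0.0
      vertex 6.7 18.6 19.5
      vertex 13.9 17.9 19.5
    endloop
  endfacet
  facet normal -0.6429 0.7660 0.0000
    outer loop
      vertex 6.7 18.6 0.0
      vertex 1.1 13.9 0.0
      vertex 1.1 13.9 19.5
    endloop
  endfacet
  facet normal -0.6429 0.7660 0.0000
    outer loop
      vertex 6.7 18.6 0.0
      vertex 1.1 13.9 19.5
      vertex 6.7 18.6 19.5
    endloop
  endfacet
  facet normal -0.9953 0.0968 0.0000
    outer loop
      vertex 1.1 13.9 0.0
      vertex 0.4 6.7 0.0
      vertex 0.4 6.7 19.5
    endloop
  endfacet
  facet normal -0.9953 0.0968 0.0000
    outer loop
      vertex 1.1 13.9 0.0
      vertex 0.4 6.7 19.5
      vertex 1.1 13.9 19.5
    endloop
  endfacet
  facet normal -0.7660 -0.6429 0.0000
    outer loop
      vertex 0.4 6.7 0.0
      vertex 5.1 1.1 0.0
      vertex 5.1 1.1 19.5
    endloop
  endfacet
  facet normal -0.7660 -0.6429 0.0000
    outer loop
      vertex 0.4 6.7 0.0
      vertex 5.1 1.1 19.5
      vertex 0.4 6.7 19.5
    endloop
  endfacet
  facet normal -0.0968 -0.9953 0.0000
    outer loop
      vertex 5.1 1.1 0.0
      vertex 12.3 0.4 0.0
      vertex 12.3 0.4 19.5
    endloop
  endfacet
  facet normal -0.0968 -0.9953 0.0000
    outer loop
      vertex 5.1 1.1 0.0
      vertex 12.3 0.4 19.5
      vertex 5.1 1.1 19.5
    endloop
  endfacet
  facet normal 0.6429 -0.7660 0.0000
    outer loop
      vertex 12.3 0.4 0.0
      vertex 17.9 5.1 0.0
      vertex 17.9 5.1 19.5
    endloop
  endfacet
  facet normal 0.6429 -0.7660 0.0000
    outer loop
      vertex 12.3 0.4 0.0
      vertex 17.9 5.1 19.5
      vertex 12.3 0.4 19.5
    endloop
  endfacet
  facet normal 0.9953 -0.0968 0.0000
    outer loop
      vertex 17.9 5.1 0.0
      vertex 18.6 12.3 0.0
      vertex 18.6 12.3 19.5
    endloop
  endfacet
  facet normal 0.9953 -0.0968 0.0000
    outer loop
      vertex 17.9 5.1 0.0
      vertex 18.6 12.3 19.5
      vertex 17.9 5.1 19.5
    endloop
  endfacet
endsolid part

The G0 Z moves step by Δz≈3.9 mm. Every layer's G1 loop is the same polygon, so the solid is a straight extrusion of it from z=0 to z≈19.5. Closing with flat bottom and top caps and triangulating gives 28 facets — a regular 8-sided prism (a cylinder approximated with 8 flat sides), circumscribed radius ≈ 9.5 mm, height ≈ 19.5 mm.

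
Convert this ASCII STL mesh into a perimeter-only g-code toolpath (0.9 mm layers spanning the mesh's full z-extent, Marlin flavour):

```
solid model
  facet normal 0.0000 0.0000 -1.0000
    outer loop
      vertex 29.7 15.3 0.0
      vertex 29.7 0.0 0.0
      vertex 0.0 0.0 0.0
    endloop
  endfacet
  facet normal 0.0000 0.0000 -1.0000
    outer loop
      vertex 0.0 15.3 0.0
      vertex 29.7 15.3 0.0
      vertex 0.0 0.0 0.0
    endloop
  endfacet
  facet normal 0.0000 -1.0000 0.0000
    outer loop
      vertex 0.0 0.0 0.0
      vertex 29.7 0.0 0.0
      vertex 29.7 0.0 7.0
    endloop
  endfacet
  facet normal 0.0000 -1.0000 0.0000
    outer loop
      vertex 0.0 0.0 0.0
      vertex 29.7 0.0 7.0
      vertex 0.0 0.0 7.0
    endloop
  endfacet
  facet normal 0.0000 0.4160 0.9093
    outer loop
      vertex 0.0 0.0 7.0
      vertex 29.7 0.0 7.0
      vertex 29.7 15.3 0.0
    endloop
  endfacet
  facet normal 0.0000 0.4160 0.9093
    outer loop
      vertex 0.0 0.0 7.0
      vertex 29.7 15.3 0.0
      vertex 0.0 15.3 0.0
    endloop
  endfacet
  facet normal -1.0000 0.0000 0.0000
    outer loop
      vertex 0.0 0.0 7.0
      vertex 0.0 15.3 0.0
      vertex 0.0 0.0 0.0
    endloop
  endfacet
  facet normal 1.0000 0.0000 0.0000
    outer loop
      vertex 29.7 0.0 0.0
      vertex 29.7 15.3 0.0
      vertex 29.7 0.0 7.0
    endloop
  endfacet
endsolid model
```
; perimeter-only toolpath
G21 ; units = mm
G90 ; absolute positioning
G28 ; home
; layer 1
G0 Z0.9
G0 X0.0 Y0.0
G1 X29.7 Y0.0
G1 X29.7 Y13.4
G1 X0.0 Y13.4
G1 X0.0 Y0.0
; layer 2
G0 Z1.8
G0 X0.0 Y0.0
G1 X29.7 Y0.0
G1 X29.7 Y11.5
G1 X0.0 Y11.5
G1 X0.0 Y0.0
; layer 3
G0 Z2.6
G0 X0.0 Y0.0
G1 X29.7 Y0.0
G1 X29.7 Y9.6
G1 X0.0 Y9.6
G1 X0.0 Y0.0
; layer 4
G0 Z3.5
G0 X0.0 Y0.0
G1 X29.7 Y0.0
G1 X29.7 Y7.7
G1 X0.0 Y7.7
G1 X0.0 Y0.0
; layer 5
G0 Z4.4
G0 X0.0 Y0.0
G1 X29.7 Y0.0
G1 X29.7 Y5.7
G1 X0.0 Y5.7
G1 X0.0 Y0.0
; layer 6
G0 Z5.2
G0 X0.0 Y0.0
G1 X29.7 Y0.0
G1 X29.7 Y3.8
G1 X0.0 Y3.8
G1 X0.0 Y0.0
; layer 7
G0 Z6.1
G0 X0.0 Y0.0
G1 X29.7 Y0.0
G1 X29.7 Y1.9
G1 X0.0 Y1.9
G1 X0.0 Y0.0
M2 ; end

The solid is a wedge (ramp): 29.7 × 15.3 mm base, rising to 7 mm along the y=0 edge and sloping linearly to z=0 at y=15.3. Slicing at Δz = 0.9 mm — 8 equal slices spanning the solid's height, so layer i sits at z = i·h/8 — gives 7 non-empty perimeters. Each is a 4-segment closed polygon; G0 lifts to the layer z and rapids to the start vertex, then G1 traces the edges. The cross-section shrinks linearly with z (the slice at the apex is degenerate and omitted).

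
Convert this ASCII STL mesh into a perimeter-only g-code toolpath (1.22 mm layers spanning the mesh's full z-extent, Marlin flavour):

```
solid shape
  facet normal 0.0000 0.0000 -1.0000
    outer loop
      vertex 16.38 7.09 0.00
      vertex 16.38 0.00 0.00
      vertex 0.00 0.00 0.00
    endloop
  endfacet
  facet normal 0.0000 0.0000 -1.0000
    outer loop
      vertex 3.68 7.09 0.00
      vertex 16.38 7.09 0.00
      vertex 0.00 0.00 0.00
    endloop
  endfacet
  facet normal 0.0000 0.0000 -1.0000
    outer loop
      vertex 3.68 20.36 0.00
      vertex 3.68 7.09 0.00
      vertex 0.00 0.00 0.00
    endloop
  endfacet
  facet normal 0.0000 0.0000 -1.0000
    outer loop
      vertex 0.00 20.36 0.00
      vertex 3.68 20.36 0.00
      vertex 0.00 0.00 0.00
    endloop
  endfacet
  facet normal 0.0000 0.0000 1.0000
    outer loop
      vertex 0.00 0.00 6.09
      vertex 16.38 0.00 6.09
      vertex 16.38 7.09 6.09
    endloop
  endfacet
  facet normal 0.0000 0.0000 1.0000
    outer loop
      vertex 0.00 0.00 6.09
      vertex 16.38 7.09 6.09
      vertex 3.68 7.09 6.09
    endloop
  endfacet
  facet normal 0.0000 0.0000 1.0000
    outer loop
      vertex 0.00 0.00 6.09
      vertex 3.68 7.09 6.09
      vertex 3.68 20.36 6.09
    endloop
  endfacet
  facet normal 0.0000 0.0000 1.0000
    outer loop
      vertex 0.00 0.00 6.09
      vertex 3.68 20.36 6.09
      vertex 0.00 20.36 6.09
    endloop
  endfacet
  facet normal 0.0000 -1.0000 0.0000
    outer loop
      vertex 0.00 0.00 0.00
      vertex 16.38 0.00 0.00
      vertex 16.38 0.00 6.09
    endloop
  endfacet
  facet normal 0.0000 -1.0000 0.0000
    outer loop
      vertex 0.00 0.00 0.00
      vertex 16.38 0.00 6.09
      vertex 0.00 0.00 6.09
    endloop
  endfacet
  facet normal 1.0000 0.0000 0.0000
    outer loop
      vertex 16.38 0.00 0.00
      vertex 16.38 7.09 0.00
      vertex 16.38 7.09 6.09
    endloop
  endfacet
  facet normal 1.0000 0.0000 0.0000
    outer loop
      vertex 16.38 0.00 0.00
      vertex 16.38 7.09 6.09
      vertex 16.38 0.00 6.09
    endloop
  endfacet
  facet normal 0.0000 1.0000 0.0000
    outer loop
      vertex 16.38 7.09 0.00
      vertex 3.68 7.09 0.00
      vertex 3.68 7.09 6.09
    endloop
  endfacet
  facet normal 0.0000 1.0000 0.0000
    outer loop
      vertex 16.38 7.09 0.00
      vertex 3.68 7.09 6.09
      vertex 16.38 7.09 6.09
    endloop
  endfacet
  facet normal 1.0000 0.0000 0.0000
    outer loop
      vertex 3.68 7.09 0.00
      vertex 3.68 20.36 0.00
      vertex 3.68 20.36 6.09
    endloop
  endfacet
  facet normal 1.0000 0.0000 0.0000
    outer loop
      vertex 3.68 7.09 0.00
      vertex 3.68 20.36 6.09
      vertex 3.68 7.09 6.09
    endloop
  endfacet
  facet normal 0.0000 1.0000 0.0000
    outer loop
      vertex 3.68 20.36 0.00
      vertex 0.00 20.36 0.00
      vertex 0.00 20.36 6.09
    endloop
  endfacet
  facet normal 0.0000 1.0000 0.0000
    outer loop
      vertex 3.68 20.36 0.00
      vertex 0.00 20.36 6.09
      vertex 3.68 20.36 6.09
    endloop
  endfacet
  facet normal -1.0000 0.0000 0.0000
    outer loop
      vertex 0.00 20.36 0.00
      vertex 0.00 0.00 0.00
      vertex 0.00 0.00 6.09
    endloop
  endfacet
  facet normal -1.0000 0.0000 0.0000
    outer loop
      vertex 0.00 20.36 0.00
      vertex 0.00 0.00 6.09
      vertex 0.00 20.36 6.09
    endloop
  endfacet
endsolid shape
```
; perimeter-only toolpath
G21 ; units = mm
G90 ; absolute positioning
G28 ; home
; layer 1
G0 Z1.22
G0 X0.00 Y0.00
G1 X16.38 Y0.00
G1 X16.38 Y7.09
G1 X3.68 Y7.09
G1 X3.68 Y20.36
G1 X0.00 Y20.36
G1 X0.00 Y0.00
; layer 2
G0 Z2.44
G0 X0.00 Y0.00
G1 X16.38 Y0.00
G1 X16.38 Y7.09
G1 X3.68 Y7.09
G1 X3.68 Y20.36
G1 X0.00 Y20.36
G1 X0.00 Y0.00
; layer 3
G0 Z3.65
G0 X0.00 Y0.00
G1 X16.38 Y0.00
G1 X16.38 Y7.09
G1 X3.68 Y7.09
G1 X3.68 Y20.36
G1 X0.00 Y20.36
G1 X0.00 Y0.00
; layer 4
G0 Z4.87
G0 X0.00 Y0.00
G1 X16.38 Y0.00
G1 X16.38 Y7.09
G1 X3.68 Y7.09
G1 X3.68 Y20.36
G1 X0.00 Y20.36
G1 X0.00 Y0.00
; layer 5
G0 Z6.09
G0 X0.00 Y0.00
G1 X16.38 Y0.00
G1 X16.38 Y7.09
G1 X3.68 Y7.09
G1 X3.68 Y20.36
G1 X0.00 Y20.36
G1 X0.00 Y0.00
M2 ; end

The solid is an L-shaped prism: outer 16.4 × 20.4 mm, arm thicknesses ≈ 7.09 mm (horizontal) and 3.68 mm (vertical), extruded 6.09 mm in z. Slicing at Δz = 1.22 mm — 5 equal slices spanning the solid's height, so layer i sits at z = i·h/5 — gives 5 non-empty perimeters. Each is a 6-segment closed polygon; G0 lifts to the layer z and rapids to the start vertex, then G1 traces the edges.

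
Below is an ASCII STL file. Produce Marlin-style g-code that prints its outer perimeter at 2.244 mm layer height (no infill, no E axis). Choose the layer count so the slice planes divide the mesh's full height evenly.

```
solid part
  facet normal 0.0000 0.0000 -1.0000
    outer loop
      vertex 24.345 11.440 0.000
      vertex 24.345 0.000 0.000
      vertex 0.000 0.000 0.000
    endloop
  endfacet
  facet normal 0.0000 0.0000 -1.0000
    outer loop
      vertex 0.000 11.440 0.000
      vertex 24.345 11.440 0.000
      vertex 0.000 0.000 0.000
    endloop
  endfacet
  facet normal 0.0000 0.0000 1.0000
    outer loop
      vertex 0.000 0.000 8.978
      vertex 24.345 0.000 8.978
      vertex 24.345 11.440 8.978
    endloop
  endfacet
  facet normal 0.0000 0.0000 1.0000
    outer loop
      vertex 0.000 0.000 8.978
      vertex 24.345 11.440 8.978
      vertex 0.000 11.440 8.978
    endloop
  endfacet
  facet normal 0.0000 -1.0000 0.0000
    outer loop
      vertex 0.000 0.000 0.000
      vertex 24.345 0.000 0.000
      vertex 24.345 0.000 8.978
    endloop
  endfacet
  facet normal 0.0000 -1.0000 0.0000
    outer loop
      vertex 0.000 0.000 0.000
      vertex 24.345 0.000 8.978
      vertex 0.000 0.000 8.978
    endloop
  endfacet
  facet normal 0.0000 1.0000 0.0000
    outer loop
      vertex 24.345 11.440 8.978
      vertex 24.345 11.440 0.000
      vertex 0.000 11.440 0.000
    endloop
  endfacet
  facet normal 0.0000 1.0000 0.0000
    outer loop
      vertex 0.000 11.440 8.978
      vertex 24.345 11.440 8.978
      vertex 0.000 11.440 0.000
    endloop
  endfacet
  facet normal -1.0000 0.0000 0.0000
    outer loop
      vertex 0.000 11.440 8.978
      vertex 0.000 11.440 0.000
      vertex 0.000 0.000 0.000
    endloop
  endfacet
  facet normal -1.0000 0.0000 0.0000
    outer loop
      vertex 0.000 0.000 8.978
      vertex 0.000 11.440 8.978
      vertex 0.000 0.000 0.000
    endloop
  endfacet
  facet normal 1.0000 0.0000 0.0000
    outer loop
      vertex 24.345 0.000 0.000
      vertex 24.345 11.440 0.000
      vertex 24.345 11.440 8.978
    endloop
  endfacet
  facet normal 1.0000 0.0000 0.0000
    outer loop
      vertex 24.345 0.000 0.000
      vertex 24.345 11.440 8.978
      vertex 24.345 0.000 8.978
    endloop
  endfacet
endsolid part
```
; perimeter-only toolpath
G21 ; units = mm
G90 ; absolute positioning
G28 ; home
; layer 1
G0 Z2.244
G0 X0.000 Y0.000
G1 X24.345 Y0.000
G1 X24.345 Y11.440
G1 X0.000 Y11.440
G1 X0.000 Y0.000
; layer 2
G0 Z4.489
G0 X0.000 Y0.000
G1 X24.345 Y0.000
G1 X24.345 Y11.440
G1 X0.000 Y11.440
G1 X0.000 Y0.000
; layer 3
G0 Z6.733
G0 X0.000 Y0.000
G1 X24.345 Y0.000
G1 X24.345 Y11.440
G1 X0.000 Y11.440
G1 X0.000 Y0.000
; layer 4
G0 Z8.978
G0 X0.000 Y0.000
G1 X24.345 Y0.000
G1 X24.345 Y11.440
G1 X0.000 Y11.440
G1 X0.000 Y0.000
M2 ; end

The solid is a rectangular box, roughly 24.3 × 11.4 mm footprint and 8.98 mm tall. Slicing at Δz = 2.244 mm — 4 equal slices spanning the solid's height, so layer i sits at z = i·h/4 — gives 4 non-empty perimeters. Each is a 4-segment closed polygon; G0 lifts to the layer z and rapids to the start vertex, then G1 traces the edges.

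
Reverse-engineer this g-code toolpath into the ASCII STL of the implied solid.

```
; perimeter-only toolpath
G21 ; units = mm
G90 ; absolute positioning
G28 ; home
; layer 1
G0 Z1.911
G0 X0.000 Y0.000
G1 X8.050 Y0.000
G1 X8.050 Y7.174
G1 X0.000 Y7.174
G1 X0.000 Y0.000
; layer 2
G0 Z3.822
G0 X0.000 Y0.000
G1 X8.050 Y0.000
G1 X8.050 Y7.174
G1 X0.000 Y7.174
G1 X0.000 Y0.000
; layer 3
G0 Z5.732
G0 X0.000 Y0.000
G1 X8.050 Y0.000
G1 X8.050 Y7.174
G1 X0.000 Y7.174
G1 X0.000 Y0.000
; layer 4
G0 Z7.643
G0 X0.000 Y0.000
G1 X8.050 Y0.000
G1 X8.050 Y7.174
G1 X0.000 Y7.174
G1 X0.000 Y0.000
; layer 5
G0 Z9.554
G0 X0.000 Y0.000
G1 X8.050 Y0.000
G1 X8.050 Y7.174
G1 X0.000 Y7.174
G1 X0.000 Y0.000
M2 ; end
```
solid part
  facet normal 0.0000 0.0000 -1.0000
    outer loop
      vertex 8.050 7.174 0.000
      vertex 8.050 0.000 0.000
      vertex 0.000 0.000 0.000
    endloop
  endfacet
  facet normal 0.0000 0.0000 -1.0000
    outer loop
      vertex 0.000 7.174 0.000
      vertex 8.050 7.174 0.000
      vertex 0.000 0.000 0.000
    endloop
  endfacet
  facet normal 0.0000 0.0000 1.0000
    outer loop
      vertex 0.000 0.000 9.554
      vertex 8.050 0.000 9.554
      vertex 8.050 7.174 9.554
    endloop
  endfacet
  facet normal 0.0000 0.0000 1.0000
    outer loop
      vertex 0.000 0.000 9.554
      vertex 8.050 7.174 9.554
      vertex 0.000 7.174 9.554
    endloop
  endfacet
  facet normal 0.0000 -1.0000 0.0000
    outer loop
      vertex 0.000 0.000 0.000
      vertex 8.050 0.000 0.000
      vertex 8.050 0.000 9.554
    endloop
  endfacet
  facet normal 0.0000 -1.0000 0.0000
    outer loop
      vertex 0.000 0.000 0.000
      vertex 8.050 0.000 9.554
      vertex 0.000 0.000 9.554
    endloop
  endfacet
  facet normal 0.0000 1.0000 0.0000
    outer loop
      vertex 8.050 7.174 9.554
      vertex 8.050 7.174 0.000
      vertex 0.000 7.174 0.000
    endloop
  endfacet
  facet normal 0.0000 1.0000 0.0000
    outer loop
      vertex 0.000 7.174 9.554
      vertex 8.050 7.174 9.554
      vertex 0.000 7.174 0.000
    endloop
  endfacet
  facet normal -1.0000 0.0000 0.0000
    outer loop
      vertex 0.000 7.174 9.554
      vertex 0.000 7.174 0.000
      vertex 0.000 0.000 0.000
    endloop
  endfacet
  facet normal -1.0000 0.0000 0.0000
    outer loop
      vertex 0.000 0.000 9.554
      vertex 0.000 7.174 9.554
      vertex 0.000 0.000 0.000
    endloop
  endfacet
  facet normal 1.0000 0.0000 0.0000
    outer loop
      vertex 8.050 0.000 0.000
      vertex 8.050 7.174 0.000
      vertex 8.050 7.174 9.554
    endloop
  endfacet
  facet normal 1.0000 0.0000 0.0000
    outer loop
      vertex 8.050 0.000 0.000
      vertex 8.050 7.174 9.554
      vertex 8.050 0.000 9.554
    endloop
  endfacet
endsolid part

The G0 Z moves step by Δz≈1.911 mm. Every layer's G1 loop is the same polygon, so the solid is a straight extrusion of it from z=0 to z≈9.55. Closing with flat bottom and top caps and triangulating gives 12 facets — a rectangular box, roughly 8.05 × 7.17 mm footprint and 9.55 mm tall.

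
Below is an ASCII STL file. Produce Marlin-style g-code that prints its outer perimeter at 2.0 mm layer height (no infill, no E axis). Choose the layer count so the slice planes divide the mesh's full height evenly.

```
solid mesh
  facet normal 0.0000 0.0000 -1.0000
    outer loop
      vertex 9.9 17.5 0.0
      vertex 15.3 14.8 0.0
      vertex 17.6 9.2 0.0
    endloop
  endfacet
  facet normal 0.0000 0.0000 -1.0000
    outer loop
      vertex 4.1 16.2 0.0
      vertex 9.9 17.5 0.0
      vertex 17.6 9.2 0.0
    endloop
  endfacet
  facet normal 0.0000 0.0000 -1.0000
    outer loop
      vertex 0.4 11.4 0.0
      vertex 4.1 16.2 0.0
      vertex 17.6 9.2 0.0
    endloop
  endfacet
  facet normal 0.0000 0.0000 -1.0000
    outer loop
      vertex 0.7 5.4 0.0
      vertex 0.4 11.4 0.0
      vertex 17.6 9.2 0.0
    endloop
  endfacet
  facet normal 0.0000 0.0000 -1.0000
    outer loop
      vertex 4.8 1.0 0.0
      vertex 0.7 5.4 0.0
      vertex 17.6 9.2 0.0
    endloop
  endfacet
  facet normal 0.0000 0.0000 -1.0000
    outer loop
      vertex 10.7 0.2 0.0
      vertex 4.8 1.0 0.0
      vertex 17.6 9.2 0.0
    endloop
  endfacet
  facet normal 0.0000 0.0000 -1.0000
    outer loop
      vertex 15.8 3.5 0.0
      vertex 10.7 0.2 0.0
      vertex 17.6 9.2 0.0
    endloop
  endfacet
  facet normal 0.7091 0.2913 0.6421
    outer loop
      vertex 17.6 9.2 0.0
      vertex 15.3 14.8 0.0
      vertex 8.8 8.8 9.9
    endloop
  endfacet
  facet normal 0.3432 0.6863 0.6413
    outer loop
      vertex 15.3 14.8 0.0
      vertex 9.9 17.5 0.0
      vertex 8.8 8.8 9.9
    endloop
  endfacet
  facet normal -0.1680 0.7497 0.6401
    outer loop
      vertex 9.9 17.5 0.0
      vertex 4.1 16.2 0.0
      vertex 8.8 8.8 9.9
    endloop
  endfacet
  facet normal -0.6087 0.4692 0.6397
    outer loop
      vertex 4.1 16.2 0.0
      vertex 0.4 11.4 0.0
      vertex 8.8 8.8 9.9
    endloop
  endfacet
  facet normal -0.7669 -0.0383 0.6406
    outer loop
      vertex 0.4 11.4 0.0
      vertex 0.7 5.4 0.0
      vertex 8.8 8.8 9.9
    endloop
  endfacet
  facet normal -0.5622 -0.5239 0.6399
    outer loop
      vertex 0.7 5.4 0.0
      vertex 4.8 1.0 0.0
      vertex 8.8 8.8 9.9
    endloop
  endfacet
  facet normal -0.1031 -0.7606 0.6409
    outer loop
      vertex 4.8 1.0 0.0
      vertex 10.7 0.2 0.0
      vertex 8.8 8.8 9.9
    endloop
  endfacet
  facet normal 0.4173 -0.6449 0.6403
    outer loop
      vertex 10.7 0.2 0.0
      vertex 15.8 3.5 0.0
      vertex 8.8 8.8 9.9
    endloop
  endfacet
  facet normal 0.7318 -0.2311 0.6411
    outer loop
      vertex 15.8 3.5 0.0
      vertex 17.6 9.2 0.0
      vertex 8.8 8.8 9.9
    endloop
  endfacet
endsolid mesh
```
; perimeter-only toolpath
G21 ; units = mm
G90 ; absolute positioning
G28 ; home
; layer 1
G0 Z2.0
G0 X15.8 Y9.1
G1 X14.0 Y13.6
G1 X9.7 Y15.8
G1 X5.0 Y14.7
G1 X2.1 Y10.9
G1 X2.3 Y6.1
G1 X5.6 Y2.6
G1 X10.3 Y1.9
G1 X14.4 Y4.6
G1 X15.8 Y9.1
; layer 2
G0 Z4.0
G0 X14.1 Y9.0
G1 X12.7 Y12.4
G1 X9.5 Y14.0
G1 X6.0 Y13.2
G1 X3.8 Y10.4
G1 X3.9 Y6.8
G1 X6.4 Y4.1
G1 X9.9 Y3.6
G1 X13.0 Y5.6
G1 X14.1 Y9.0
; layer 3
G0 Z5.9
G0 X12.3 Y9.0
G1 X11.4 Y11.2
G1 X9.2 Y12.3
G1 X6.9 Y11.8
G1 X5.4 Y9.8
G1 X5.6 Y7.4
G1 X7.2 Y5.7
G1 X9.6 Y5.4
G1 X11.6 Y6.7
G1 X12.3 Y9.0
; layer 4
G0 Z7.9
G0 X10.6 Y8.9
G1 X10.1 Y10.0
G1 X9.0 Y10.5
G1 X7.9 Y10.3
G1 X7.1 Y9.3
G1 X7.2 Y8.1
G1 X8.0 Y7.2
G1 X9.2 Y7.1
G1 X10.2 Y7.7
G1 X10.6 Y8.9
M2 ; end

The solid is a regular 9-sided pyramid, base circumscribed radius ≈ 8.8 mm, apex at z ≈ 9.9 mm. Slicing at Δz = 2.0 mm — 5 equal slices spanning the solid's height, so layer i sits at z = i·h/5 — gives 4 non-empty perimeters. Each is a 9-segment closed polygon; G0 lifts to the layer z and rapids to the start vertex, then G1 traces the edges. The cross-section shrinks linearly with z (the slice at the apex is degenerate and omitted).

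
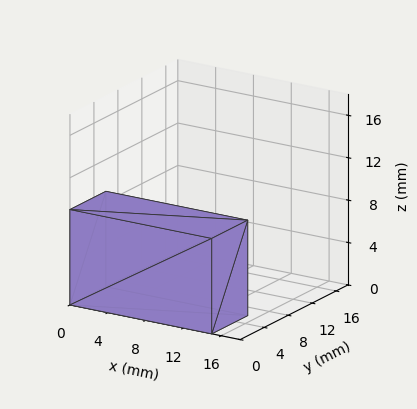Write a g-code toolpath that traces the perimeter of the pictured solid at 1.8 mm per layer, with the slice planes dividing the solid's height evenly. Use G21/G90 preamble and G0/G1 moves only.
Reading the render: the shape is a rectangular box, roughly 15 × 6 mm footprint and 9 mm tall (dimensions read to the nearest mm from the axis ticks). For the g-code, the solid's height is divided into equal slices at the stated Δz and each level perimeter traced with G1 moves after a G0 lift.

; perimeter-only toolpath
G21 ; units = mm
G90 ; absolute positioning
G28 ; home
; layer 1
G0 Z1.8
G0 X0.0 Y0.0
G1 X15.0 Y0.0
G1 X15.0 Y6.0
G1 X0.0 Y6.0
G1 X0.0 Y0.0
; layer 2
G0 Z3.6
G0 X0.0 Y0.0
G1 X15.0 Y0.0
G1 X15.0 Y6.0
G1 X0.0 Y6.0
G1 X0.0 Y0.0
; layer 3
G0 Z5.4
G0 X0.0 Y0.0
G1 X15.0 Y0.0
G1 X15.0 Y6.0
G1 X0.0 Y6.0
G1 X0.0 Y0.0
; layer 4
G0 Z7.2
G0 X0.0 Y0.0
G1 X15.0 Y0.0
G1 X15.0 Y6.0
G1 X0.0 Y6.0
G1 X0.0 Y0.0
; layer 5
G0 Z9.0
G0 X0.0 Y0.0
G1 X15.0 Y0.0
G1 X15.0 Y6.0
G1 X0.0 Y6.0
G1 X0.0 Y0.0
M2 ; end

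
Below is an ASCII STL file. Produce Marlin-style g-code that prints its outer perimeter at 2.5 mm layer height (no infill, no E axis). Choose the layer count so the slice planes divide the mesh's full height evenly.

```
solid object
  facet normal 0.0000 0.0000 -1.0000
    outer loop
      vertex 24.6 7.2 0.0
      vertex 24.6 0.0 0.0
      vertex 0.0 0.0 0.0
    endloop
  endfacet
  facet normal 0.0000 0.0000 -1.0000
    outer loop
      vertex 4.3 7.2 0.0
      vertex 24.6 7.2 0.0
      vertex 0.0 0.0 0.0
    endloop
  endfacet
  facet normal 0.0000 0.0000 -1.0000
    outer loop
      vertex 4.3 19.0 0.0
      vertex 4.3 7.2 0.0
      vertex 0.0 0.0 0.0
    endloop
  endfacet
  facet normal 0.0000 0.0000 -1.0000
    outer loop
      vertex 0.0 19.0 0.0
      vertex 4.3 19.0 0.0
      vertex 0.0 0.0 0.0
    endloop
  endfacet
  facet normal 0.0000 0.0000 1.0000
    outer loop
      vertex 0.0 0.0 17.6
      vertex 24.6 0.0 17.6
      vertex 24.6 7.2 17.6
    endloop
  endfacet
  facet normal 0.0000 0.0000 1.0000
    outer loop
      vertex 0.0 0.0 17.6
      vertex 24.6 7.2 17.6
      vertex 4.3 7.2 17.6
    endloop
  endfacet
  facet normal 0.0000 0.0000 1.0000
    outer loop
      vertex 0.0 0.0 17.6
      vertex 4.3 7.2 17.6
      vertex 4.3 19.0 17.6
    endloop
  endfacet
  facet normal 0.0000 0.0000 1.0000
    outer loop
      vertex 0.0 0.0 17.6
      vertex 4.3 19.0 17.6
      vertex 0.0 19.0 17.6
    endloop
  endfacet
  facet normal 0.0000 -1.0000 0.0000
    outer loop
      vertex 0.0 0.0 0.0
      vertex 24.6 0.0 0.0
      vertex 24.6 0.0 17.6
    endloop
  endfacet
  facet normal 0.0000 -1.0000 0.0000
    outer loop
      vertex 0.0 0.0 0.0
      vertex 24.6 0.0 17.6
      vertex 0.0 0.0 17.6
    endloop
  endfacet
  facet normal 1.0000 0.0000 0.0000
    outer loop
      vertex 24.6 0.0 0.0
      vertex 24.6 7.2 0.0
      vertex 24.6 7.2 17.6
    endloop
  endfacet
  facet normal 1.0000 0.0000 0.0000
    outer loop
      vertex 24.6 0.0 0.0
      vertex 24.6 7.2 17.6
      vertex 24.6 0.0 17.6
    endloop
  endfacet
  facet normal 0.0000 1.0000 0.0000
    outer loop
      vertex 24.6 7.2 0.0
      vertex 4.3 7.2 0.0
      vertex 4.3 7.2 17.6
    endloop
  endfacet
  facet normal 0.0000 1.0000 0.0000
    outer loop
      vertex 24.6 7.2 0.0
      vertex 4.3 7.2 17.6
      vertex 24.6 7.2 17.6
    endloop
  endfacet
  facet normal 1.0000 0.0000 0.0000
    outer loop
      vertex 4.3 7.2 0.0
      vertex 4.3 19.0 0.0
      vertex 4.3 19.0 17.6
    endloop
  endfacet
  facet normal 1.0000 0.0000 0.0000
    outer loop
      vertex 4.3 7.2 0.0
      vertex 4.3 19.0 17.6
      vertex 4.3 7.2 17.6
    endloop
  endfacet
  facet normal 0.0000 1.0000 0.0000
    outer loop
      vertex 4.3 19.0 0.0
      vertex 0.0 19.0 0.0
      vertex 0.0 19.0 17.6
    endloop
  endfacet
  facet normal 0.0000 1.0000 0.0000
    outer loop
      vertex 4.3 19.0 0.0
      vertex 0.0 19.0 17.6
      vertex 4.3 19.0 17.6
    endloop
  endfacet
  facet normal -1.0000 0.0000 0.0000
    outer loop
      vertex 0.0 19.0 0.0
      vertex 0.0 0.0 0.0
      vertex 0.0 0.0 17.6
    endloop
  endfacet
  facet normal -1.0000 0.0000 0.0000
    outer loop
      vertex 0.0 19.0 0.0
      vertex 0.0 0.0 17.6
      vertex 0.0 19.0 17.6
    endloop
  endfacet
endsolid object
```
; perimeter-only toolpath
G21 ; units = mm
G90 ; absolute positioning
G28 ; home
; layer 1
G0 Z2.5
G0 X0.0 Y0.0
G1 X24.6 Y0.0
G1 X24.6 Y7.2
G1 X4.3 Y7.2
G1 X4.3 Y19.0
G1 X0.0 Y19.0
G1 X0.0 Y0.0
; layer 2
G0 Z5.0
G0 X0.0 Y0.0
G1 X24.6 Y0.0
G1 X24.6 Y7.2
G1 X4.3 Y7.2
G1 X4.3 Y19.0
G1 X0.0 Y19.0
G1 X0.0 Y0.0
; layer 3
G0 Z7.5
G0 X0.0 Y0.0
G1 X24.6 Y0.0
G1 X24.6 Y7.2
G1 X4.3 Y7.2
G1 X4.3 Y19.0
G1 X0.0 Y19.0
G1 X0.0 Y0.0
; layer 4
G0 Z10.1
G0 X0.0 Y0.0
G1 X24.6 Y0.0
G1 X24.6 Y7.2
G1 X4.3 Y7.2
G1 X4.3 Y19.0
G1 X0.0 Y19.0
G1 X0.0 Y0.0
; layer 5
G0 Z12.6
G0 X0.0 Y0.0
G1 X24.6 Y0.0
G1 X24.6 Y7.2
G1 X4.3 Y7.2
G1 X4.3 Y19.0
G1 X0.0 Y19.0
G1 X0.0 Y0.0
; layer 6
G0 Z15.1
G0 X0.0 Y0.0
G1 X24.6 Y0.0
G1 X24.6 Y7.2
G1 X4.3 Y7.2
G1 X4.3 Y19.0
G1 X0.0 Y19.0
G1 X0.0 Y0.0
; layer 7
G0 Z17.6
G0 X0.0 Y0.0
G1 X24.6 Y0.0
G1 X24.6 Y7.2
G1 X4.3 Y7.2
G1 X4.3 Y19.0
G1 X0.0 Y19.0
G1 X0.0 Y0.0
M2 ; end

The solid is an L-shaped prism: outer 24.6 × 19 mm, arm thicknesses ≈ 7.2 mm (horizontal) and 4.3 mm (vertical), extruded 17.6 mm in z. Slicing at Δz = 2.5 mm — 7 equal slices spanning the solid's height, so layer i sits at z = i·h/7 — gives 7 non-empty perimeters. Each is a 6-segment closed polygon; G0 lifts to the layer z and rapids to the start vertex, then G1 traces the edges.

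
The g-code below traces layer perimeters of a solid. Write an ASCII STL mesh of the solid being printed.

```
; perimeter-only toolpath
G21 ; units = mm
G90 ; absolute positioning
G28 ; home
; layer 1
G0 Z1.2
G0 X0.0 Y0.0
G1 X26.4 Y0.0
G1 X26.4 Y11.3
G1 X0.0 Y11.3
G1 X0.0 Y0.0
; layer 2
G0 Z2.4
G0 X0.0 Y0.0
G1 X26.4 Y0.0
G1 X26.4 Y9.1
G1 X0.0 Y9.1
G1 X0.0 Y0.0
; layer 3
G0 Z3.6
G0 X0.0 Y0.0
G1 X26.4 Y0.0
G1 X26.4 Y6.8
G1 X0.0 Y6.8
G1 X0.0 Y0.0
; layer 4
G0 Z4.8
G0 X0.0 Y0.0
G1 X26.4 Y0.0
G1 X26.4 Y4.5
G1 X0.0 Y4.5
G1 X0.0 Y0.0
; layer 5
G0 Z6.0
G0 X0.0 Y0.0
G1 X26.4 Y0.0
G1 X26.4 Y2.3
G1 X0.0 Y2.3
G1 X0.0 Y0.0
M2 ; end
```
solid part
  facet normal 0.0000 0.0000 -1.0000
    outer loop
      vertex 26.4 13.6 0.0
      vertex 26.4 0.0 0.0
      vertex 0.0 0.0 0.0
    endloop
  endfacet
  facet normal 0.0000 0.0000 -1.0000
    outer loop
      vertex 0.0 13.6 0.0
      vertex 26.4 13.6 0.0
      vertex 0.0 0.0 0.0
    endloop
  endfacet
  facet normal 0.0000 -1.0000 0.0000
    outer loop
      vertex 0.0 0.0 0.0
      vertex 26.4 0.0 0.0
      vertex 26.4 0.0 7.2
    endloop
  endfacet
  facet normal 0.0000 -1.0000 0.0000
    outer loop
      vertex 0.0 0.0 0.0
      vertex 26.4 0.0 7.2
      vertex 0.0 0.0 7.2
    endloop
  endfacet
  facet normal 0.0000 0.4679 0.8838
    outer loop
      vertex 0.0 0.0 7.2
      vertex 26.4 0.0 7.2
      vertex 26.4 13.6 0.0
    endloop
  endfacet
  facet normal 0.0000 0.4679 0.8838
    outer loop
      vertex 0.0 0.0 7.2
      vertex 26.4 13.6 0.0
      vertex 0.0 13.6 0.0
    endloop
  endfacet
  facet normal -1.0000 0.0000 0.0000
    outer loop
      vertex 0.0 0.0 7.2
      vertex 0.0 13.6 0.0
      vertex 0.0 0.0 0.0
    endloop
  endfacet
  facet normal 1.0000 0.0000 0.0000
    outer loop
      vertex 26.4 0.0 0.0
      vertex 26.4 13.6 0.0
      vertex 26.4 0.0 7.2
    endloop
  endfacet
endsolid part

The G0 Z moves step by Δz≈1.2 mm. The G1 loops shrink linearly with z, so the solid tapers from its base footprint up to z≈7.2. Closing with a flat bottom cap and the tapered top and triangulating gives 8 facets — a wedge (ramp): 26.4 × 13.6 mm base, rising to 7.2 mm along the y=0 edge and sloping linearly to z=0 at y=13.6.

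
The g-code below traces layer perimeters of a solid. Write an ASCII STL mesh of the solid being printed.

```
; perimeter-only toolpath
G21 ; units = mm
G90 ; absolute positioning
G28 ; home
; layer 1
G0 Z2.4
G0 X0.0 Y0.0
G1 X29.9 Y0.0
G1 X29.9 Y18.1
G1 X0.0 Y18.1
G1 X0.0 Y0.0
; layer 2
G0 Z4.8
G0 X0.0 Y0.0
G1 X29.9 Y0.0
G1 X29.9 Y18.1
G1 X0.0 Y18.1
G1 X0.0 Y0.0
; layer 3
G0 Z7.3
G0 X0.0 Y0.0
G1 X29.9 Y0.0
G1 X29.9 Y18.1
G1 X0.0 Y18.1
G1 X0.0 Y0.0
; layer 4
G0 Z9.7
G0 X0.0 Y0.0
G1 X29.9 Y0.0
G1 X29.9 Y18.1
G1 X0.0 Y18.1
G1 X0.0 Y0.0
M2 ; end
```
solid part
  facet normal 0.0000 0.0000 -1.0000
    outer loop
      vertex 29.9 18.1 0.0
      vertex 29.9 0.0 0.0
      vertex 0.0 0.0 0.0
    endloop
  endfacet
  facet normal 0.0000 0.0000 -1.0000
    outer loop
      vertex 0.0 18.1 0.0
      vertex 29.9 18.1 0.0
      vertex 0.0 0.0 0.0
    endloop
  endfacet
  facet normal 0.0000 0.0000 1.0000
    outer loop
      vertex 0.0 0.0 9.7
      vertex 29.9 0.0 9.7
      vertex 29.9 18.1 9.7
    endloop
  endfacet
  facet normal 0.0000 0.0000 1.0000
    outer loop
      vertex 0.0 0.0 9.7
      vertex 29.9 18.1 9.7
      vertex 0.0 18.1 9.7
    endloop
  endfacet
  facet normal 0.0000 -1.0000 0.0000
    outer loop
      vertex 0.0 0.0 0.0
      vertex 29.9 0.0 0.0
      vertex 29.9 0.0 9.7
    endloop
  endfacet
  facet normal 0.0000 -1.0000 0.0000
    outer loop
      vertex 0.0 0.0 0.0
      vertex 29.9 0.0 9.7
      vertex 0.0 0.0 9.7
    endloop
  endfacet
  facet normal 0.0000 1.0000 0.0000
    outer loop
      vertex 29.9 18.1 9.7
      vertex 29.9 18.1 0.0
      vertex 0.0 18.1 0.0
    endloop
  endfacet
  facet normal 0.0000 1.0000 0.0000
    outer loop
      vertex 0.0 18.1 9.7
      vertex 29.9 18.1 9.7
      vertex 0.0 18.1 0.0
    endloop
  endfacet
  facet normal -1.0000 0.0000 0.0000
    outer loop
      vertex 0.0 18.1 9.7
      vertex 0.0 18.1 0.0
      vertex 0.0 0.0 0.0
    endloop
  endfacet
  facet normal -1.0000 0.0000 0.0000
    outer loop
      vertex 0.0 0.0 9.7
      vertex 0.0 18.1 9.7
      vertex 0.0 0.0 0.0
    endloop
  endfacet
  facet normal 1.0000 0.0000 0.0000
    outer loop
      vertex 29.9 0.0 0.0
      vertex 29.9 18.1 0.0
      vertex 29.9 18.1 9.7
    endloop
  endfacet
  facet normal 1.0000 0.0000 0.0000
    outer loop
      vertex 29.9 0.0 0.0
      vertex 29.9 18.1 9.7
      vertex 29.9 0.0 9.7
    endloop
  endfacet
endsolid part

The G0 Z moves step by Δz≈2.4 mm. Every layer's G1 loop is the same polygon, so the solid is a straight extrusion of it from z=0 to z≈9.7. Closing with flat bottom and top caps and triangulating gives 12 facets — a rectangular box, roughly 29.9 × 18.1 mm footprint and 9.7 mm tall.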